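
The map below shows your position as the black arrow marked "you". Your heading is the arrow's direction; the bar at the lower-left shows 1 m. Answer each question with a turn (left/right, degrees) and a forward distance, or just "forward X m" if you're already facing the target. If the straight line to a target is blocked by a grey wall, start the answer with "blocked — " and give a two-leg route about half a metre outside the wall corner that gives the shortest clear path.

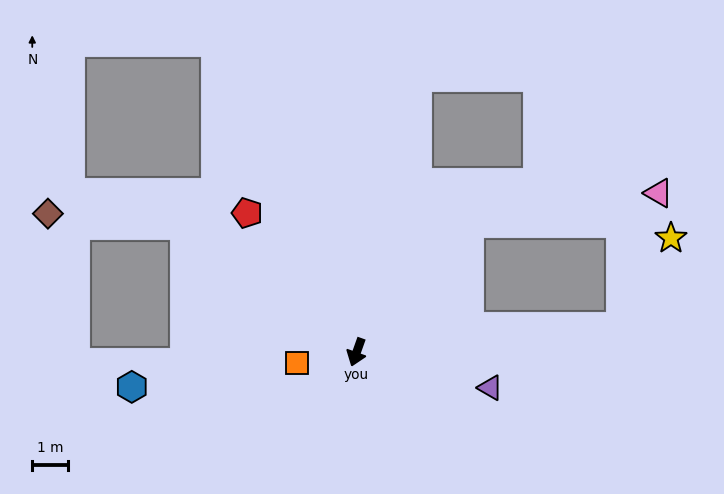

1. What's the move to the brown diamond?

blocked — turn right 107°, forward 6.0 m, then turn left 32°, forward 3.9 m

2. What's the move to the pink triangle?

blocked — turn left 159°, forward 4.8 m, then turn right 40°, forward 5.4 m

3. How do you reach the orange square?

turn right 60°, forward 1.7 m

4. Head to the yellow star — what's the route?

blocked — turn left 115°, forward 7.5 m, then turn left 55°, forward 2.9 m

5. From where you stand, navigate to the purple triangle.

turn left 95°, forward 3.9 m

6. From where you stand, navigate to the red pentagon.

turn right 122°, forward 5.0 m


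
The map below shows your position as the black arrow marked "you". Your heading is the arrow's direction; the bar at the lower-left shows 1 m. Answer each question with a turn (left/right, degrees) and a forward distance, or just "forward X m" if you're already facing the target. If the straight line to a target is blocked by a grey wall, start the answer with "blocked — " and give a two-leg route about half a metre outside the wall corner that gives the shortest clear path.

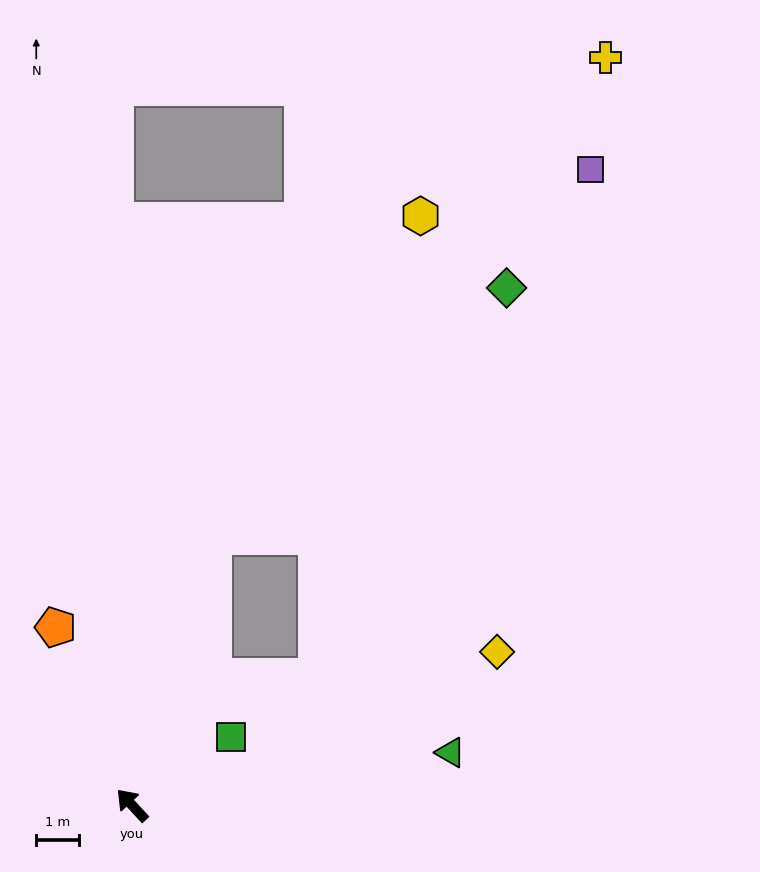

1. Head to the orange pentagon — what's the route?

turn right 20°, forward 4.5 m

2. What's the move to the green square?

turn right 98°, forward 2.8 m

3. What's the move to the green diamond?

blocked — turn right 60°, forward 6.5 m, then turn right 32°, forward 8.9 m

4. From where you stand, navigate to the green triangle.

turn right 123°, forward 7.5 m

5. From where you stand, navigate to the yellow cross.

blocked — turn right 60°, forward 6.5 m, then turn right 22°, forward 14.4 m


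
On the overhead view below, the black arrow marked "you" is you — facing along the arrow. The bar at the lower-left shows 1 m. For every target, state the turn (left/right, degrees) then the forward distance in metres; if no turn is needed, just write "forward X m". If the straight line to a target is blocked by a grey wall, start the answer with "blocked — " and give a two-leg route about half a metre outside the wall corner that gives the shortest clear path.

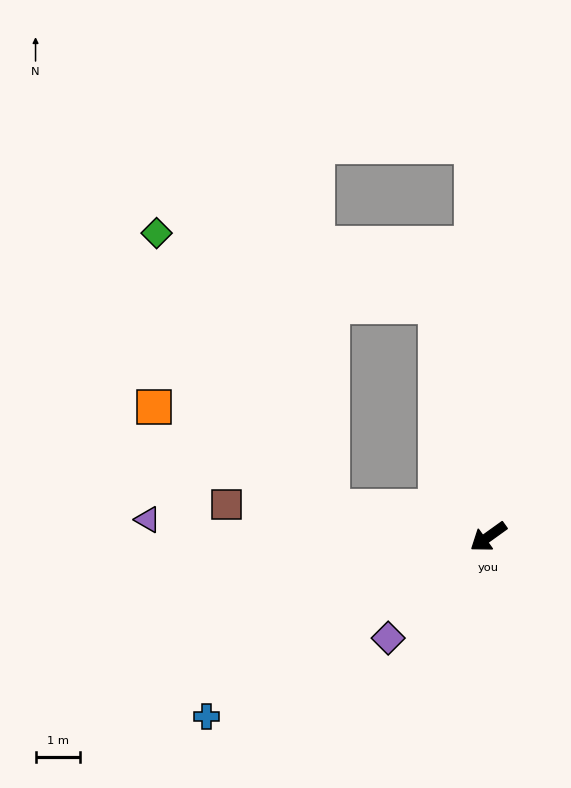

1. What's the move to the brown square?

turn right 43°, forward 6.0 m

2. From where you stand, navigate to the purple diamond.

turn left 10°, forward 3.2 m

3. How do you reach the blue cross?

turn right 3°, forward 7.6 m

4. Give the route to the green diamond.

blocked — turn right 46°, forward 3.6 m, then turn right 47°, forward 7.4 m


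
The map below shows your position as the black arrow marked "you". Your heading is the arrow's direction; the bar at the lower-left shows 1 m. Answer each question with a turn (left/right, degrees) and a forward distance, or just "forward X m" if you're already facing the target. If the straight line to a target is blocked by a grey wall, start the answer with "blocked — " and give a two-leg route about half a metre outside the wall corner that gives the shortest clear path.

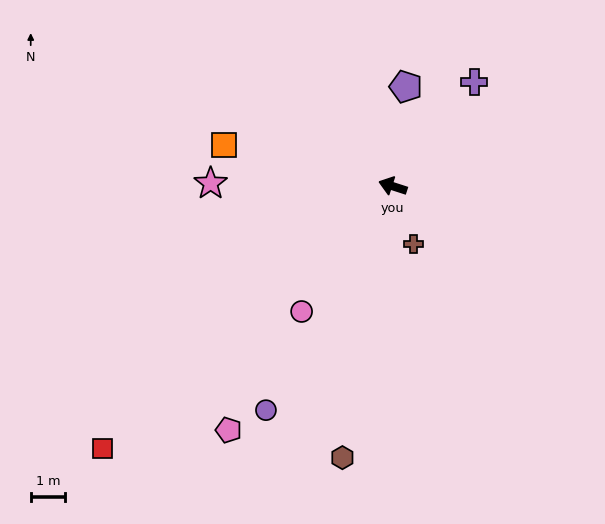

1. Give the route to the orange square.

turn left 4°, forward 5.1 m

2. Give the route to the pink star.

turn left 17°, forward 5.3 m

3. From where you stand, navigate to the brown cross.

turn left 128°, forward 1.8 m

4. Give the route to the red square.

turn left 60°, forward 11.5 m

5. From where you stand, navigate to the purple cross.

turn right 110°, forward 3.9 m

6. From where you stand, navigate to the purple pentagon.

turn right 80°, forward 2.9 m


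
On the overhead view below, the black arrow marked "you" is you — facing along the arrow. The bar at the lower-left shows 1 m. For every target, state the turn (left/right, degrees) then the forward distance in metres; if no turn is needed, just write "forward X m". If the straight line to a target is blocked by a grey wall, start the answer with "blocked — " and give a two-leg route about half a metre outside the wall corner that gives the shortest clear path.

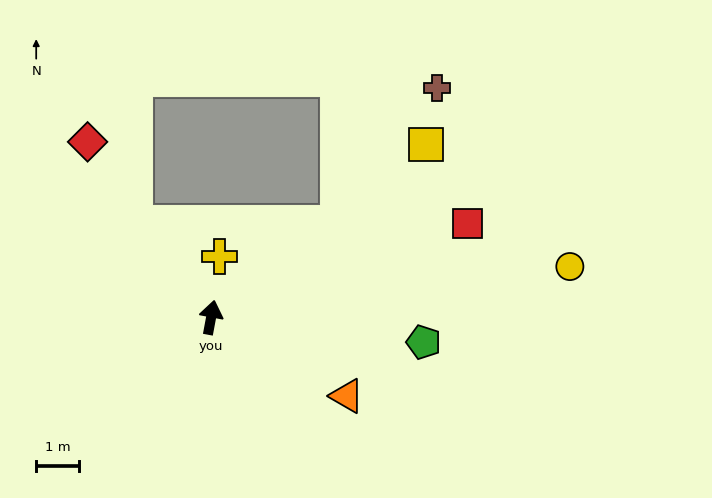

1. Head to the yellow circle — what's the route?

turn right 71°, forward 8.5 m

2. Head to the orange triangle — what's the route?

turn right 110°, forward 3.7 m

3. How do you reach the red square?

turn right 59°, forward 6.4 m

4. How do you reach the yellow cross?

turn left 3°, forward 1.4 m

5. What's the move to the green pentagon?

turn right 86°, forward 5.0 m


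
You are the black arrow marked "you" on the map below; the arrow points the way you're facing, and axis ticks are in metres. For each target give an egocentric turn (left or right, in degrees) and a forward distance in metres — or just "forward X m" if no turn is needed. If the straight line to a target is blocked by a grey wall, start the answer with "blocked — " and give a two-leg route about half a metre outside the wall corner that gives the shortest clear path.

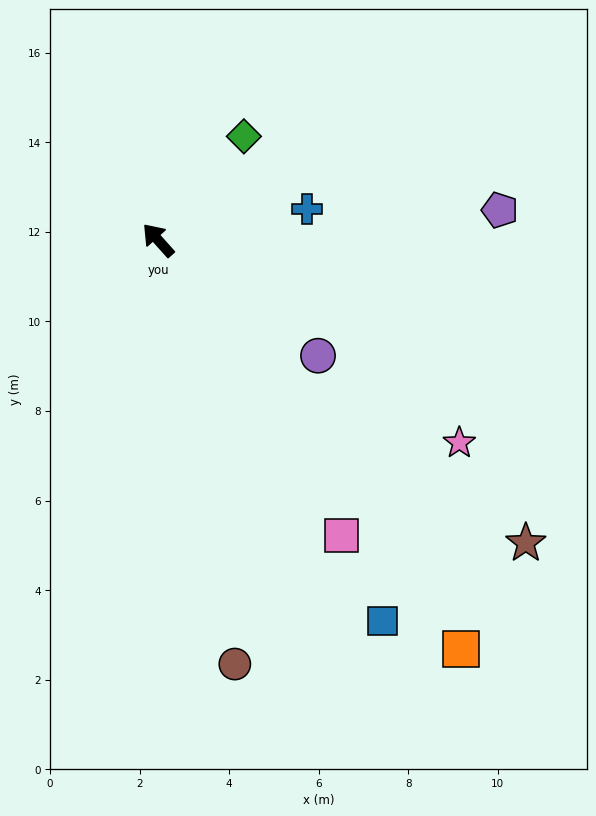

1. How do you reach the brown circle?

turn left 148°, forward 9.6 m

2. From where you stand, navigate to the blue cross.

turn right 120°, forward 3.4 m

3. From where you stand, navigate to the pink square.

turn left 170°, forward 7.8 m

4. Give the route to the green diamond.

turn right 81°, forward 3.0 m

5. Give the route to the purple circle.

turn right 168°, forward 4.4 m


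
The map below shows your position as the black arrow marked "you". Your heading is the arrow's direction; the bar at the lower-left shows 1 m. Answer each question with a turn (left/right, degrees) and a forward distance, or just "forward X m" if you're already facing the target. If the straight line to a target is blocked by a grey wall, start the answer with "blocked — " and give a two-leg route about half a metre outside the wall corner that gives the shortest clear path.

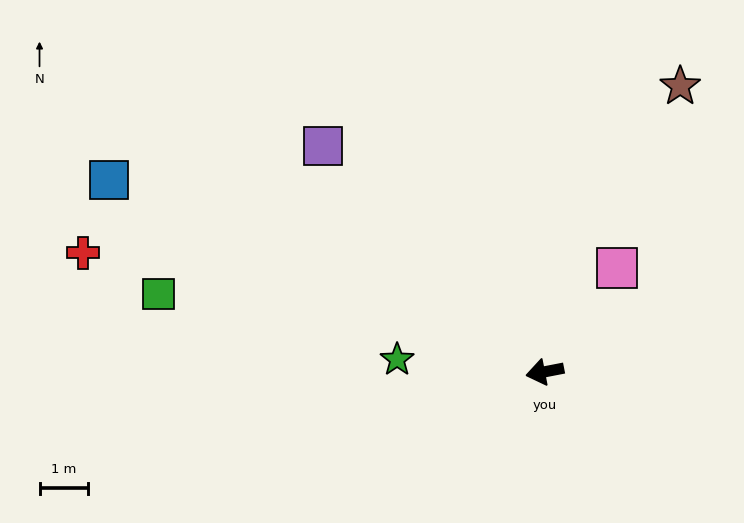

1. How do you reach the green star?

turn right 16°, forward 3.1 m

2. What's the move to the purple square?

turn right 57°, forward 6.5 m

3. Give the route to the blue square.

turn right 35°, forward 9.8 m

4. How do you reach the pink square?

turn right 136°, forward 2.6 m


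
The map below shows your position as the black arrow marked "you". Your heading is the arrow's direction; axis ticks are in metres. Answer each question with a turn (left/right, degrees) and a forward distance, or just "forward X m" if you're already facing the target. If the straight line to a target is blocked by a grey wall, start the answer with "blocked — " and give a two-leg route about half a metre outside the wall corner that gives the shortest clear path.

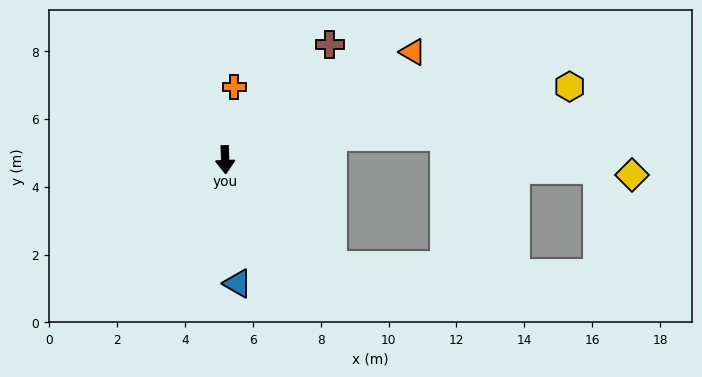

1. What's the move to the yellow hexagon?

turn left 100°, forward 10.4 m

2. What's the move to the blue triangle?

turn left 4°, forward 3.7 m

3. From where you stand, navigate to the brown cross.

turn left 136°, forward 4.6 m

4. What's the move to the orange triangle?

turn left 118°, forward 6.4 m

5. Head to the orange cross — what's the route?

turn left 171°, forward 2.2 m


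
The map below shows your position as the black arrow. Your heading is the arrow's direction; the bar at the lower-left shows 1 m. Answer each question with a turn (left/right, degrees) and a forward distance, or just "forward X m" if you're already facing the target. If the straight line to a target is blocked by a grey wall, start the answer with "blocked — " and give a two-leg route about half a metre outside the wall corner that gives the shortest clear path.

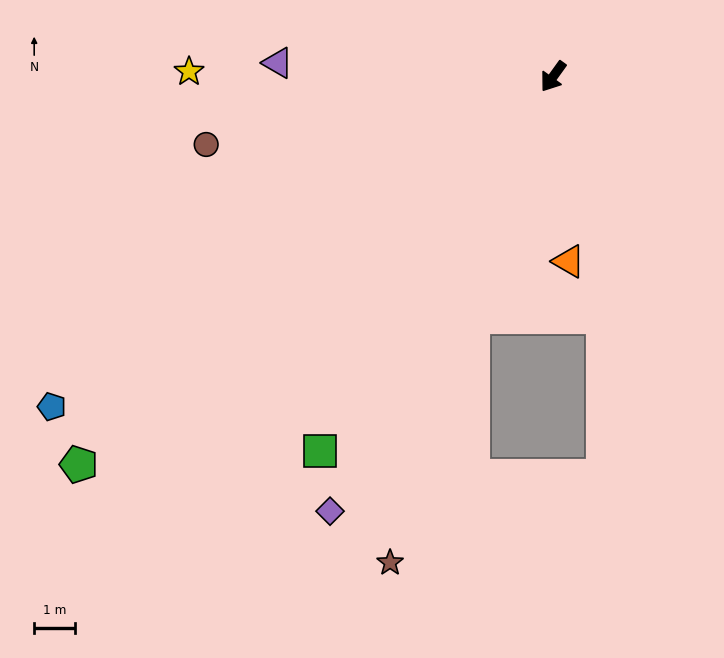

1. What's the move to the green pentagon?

turn right 15°, forward 15.0 m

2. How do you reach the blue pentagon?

turn right 21°, forward 14.7 m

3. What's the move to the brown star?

turn left 17°, forward 12.6 m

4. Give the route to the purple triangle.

turn right 57°, forward 6.8 m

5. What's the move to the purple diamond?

turn left 9°, forward 12.0 m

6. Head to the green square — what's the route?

turn left 4°, forward 10.8 m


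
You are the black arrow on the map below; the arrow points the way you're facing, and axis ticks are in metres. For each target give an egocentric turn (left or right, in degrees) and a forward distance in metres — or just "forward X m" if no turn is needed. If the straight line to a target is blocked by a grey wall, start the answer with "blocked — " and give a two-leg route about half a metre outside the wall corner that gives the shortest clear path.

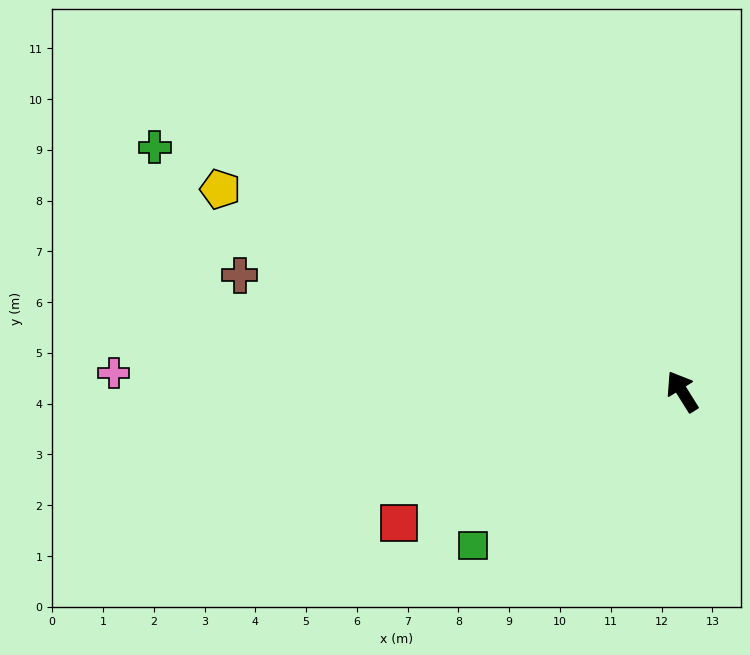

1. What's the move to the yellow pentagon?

turn left 34°, forward 9.9 m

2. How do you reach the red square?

turn left 83°, forward 6.1 m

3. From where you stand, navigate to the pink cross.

turn left 56°, forward 11.2 m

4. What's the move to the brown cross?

turn left 43°, forward 9.0 m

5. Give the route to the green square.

turn left 94°, forward 5.1 m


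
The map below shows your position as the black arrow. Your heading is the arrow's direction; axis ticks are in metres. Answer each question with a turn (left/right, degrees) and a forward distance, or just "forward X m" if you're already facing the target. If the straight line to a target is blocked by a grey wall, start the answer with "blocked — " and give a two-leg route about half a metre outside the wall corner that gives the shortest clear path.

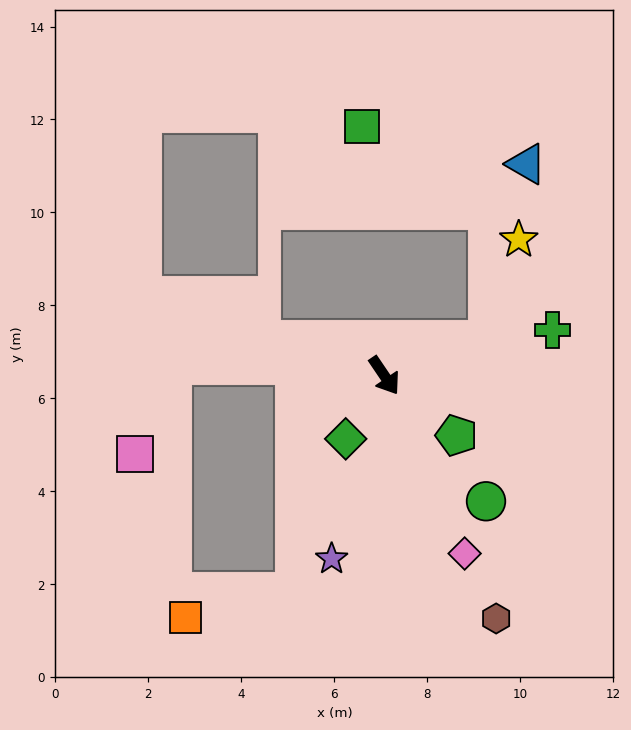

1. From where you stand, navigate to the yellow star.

blocked — turn left 75°, forward 2.4 m, then turn left 54°, forward 2.3 m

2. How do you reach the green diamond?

turn right 66°, forward 1.6 m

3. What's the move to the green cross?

turn left 71°, forward 3.8 m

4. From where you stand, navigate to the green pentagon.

turn left 16°, forward 2.0 m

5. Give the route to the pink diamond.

turn right 10°, forward 4.2 m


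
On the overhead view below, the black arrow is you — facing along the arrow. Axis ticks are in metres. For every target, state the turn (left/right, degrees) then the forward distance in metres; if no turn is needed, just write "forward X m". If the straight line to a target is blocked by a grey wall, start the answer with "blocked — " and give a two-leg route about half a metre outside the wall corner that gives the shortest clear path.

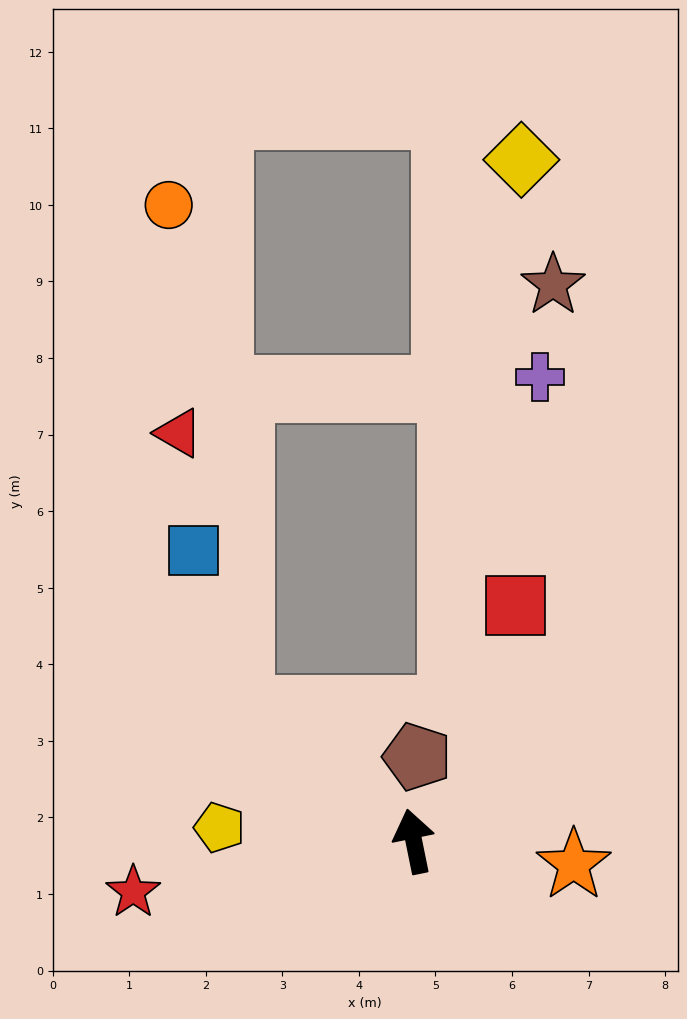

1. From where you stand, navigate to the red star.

turn left 89°, forward 3.7 m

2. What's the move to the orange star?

turn right 110°, forward 2.1 m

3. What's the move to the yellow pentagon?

turn left 74°, forward 2.5 m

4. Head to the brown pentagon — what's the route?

turn right 14°, forward 1.1 m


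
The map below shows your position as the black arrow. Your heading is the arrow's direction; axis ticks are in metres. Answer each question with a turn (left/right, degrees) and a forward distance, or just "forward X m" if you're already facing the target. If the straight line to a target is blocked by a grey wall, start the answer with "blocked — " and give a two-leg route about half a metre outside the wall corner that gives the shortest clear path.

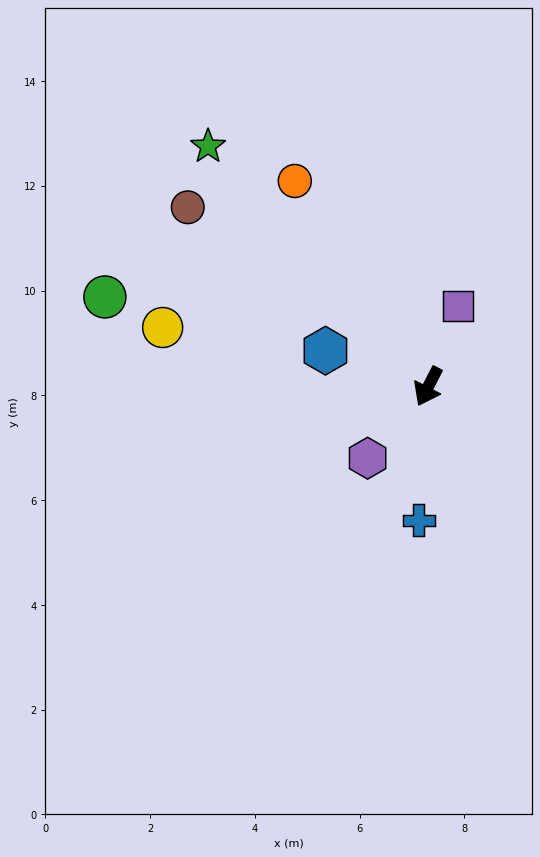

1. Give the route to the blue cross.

turn left 23°, forward 2.6 m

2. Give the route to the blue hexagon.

turn right 82°, forward 2.1 m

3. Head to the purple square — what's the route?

turn right 173°, forward 1.6 m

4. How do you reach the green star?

turn right 110°, forward 6.2 m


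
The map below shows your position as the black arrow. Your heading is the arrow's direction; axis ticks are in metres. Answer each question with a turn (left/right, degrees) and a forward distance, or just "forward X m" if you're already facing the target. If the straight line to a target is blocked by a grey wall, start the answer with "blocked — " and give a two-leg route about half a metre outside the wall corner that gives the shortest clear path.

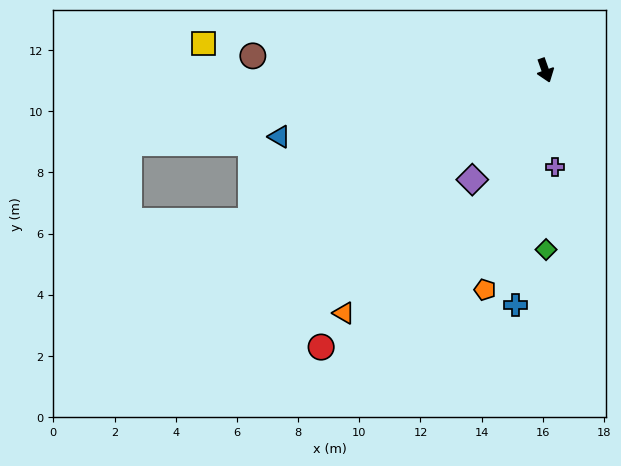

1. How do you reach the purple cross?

turn right 14°, forward 3.2 m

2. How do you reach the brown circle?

turn right 112°, forward 9.6 m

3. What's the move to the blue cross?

turn right 27°, forward 7.7 m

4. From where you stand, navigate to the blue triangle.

turn right 95°, forward 9.0 m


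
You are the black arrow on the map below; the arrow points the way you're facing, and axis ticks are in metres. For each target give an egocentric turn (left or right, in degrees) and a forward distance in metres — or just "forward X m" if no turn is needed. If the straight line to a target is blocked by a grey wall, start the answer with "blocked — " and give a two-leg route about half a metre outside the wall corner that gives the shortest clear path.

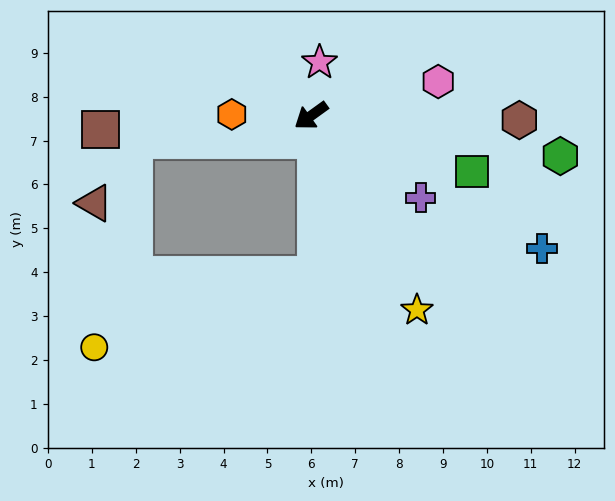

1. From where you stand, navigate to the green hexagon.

turn left 135°, forward 5.8 m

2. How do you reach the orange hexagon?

turn right 37°, forward 1.8 m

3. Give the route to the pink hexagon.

turn left 159°, forward 3.0 m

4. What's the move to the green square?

turn left 125°, forward 3.9 m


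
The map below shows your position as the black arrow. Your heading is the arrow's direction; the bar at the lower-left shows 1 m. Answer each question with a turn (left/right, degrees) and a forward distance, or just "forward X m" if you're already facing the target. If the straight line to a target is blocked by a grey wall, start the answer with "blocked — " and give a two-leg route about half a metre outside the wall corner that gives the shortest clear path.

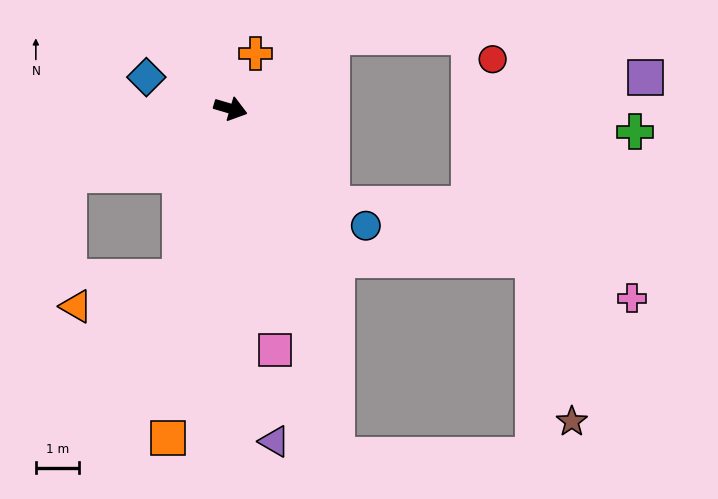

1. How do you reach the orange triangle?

blocked — turn right 90°, forward 4.0 m, then turn right 58°, forward 2.5 m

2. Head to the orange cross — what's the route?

turn left 82°, forward 1.4 m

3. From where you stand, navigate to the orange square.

turn right 84°, forward 7.7 m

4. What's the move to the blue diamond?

turn left 176°, forward 2.1 m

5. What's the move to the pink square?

turn right 63°, forward 5.6 m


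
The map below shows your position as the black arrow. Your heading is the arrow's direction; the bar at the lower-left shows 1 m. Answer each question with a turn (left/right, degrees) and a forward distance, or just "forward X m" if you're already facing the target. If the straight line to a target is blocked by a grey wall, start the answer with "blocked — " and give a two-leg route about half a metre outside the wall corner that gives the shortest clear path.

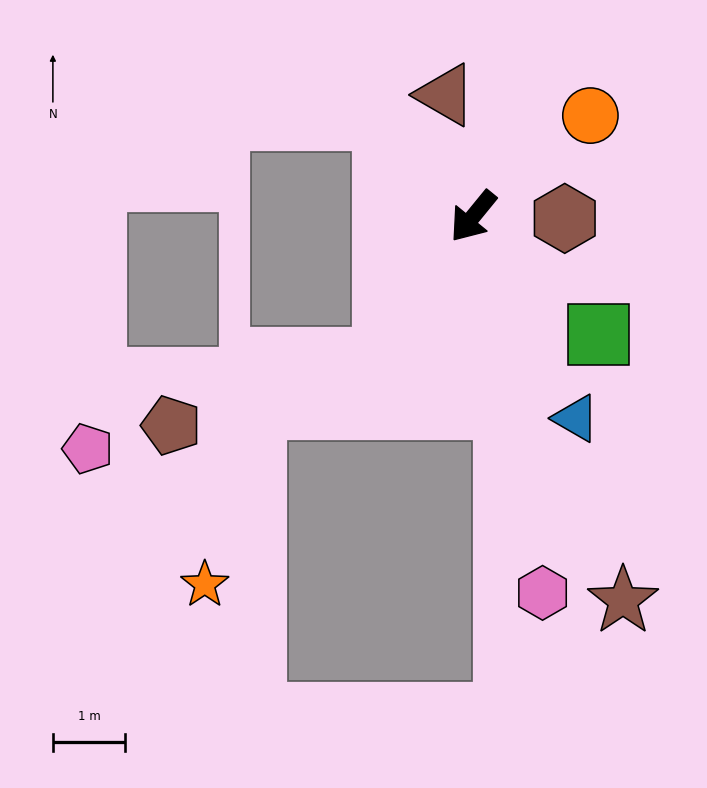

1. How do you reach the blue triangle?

turn left 66°, forward 3.1 m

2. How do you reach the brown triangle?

turn right 128°, forward 1.7 m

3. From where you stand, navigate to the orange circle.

turn left 170°, forward 2.1 m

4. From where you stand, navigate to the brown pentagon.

blocked — turn left 7°, forward 2.3 m, then turn right 40°, forward 3.1 m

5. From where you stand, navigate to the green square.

turn left 86°, forward 2.4 m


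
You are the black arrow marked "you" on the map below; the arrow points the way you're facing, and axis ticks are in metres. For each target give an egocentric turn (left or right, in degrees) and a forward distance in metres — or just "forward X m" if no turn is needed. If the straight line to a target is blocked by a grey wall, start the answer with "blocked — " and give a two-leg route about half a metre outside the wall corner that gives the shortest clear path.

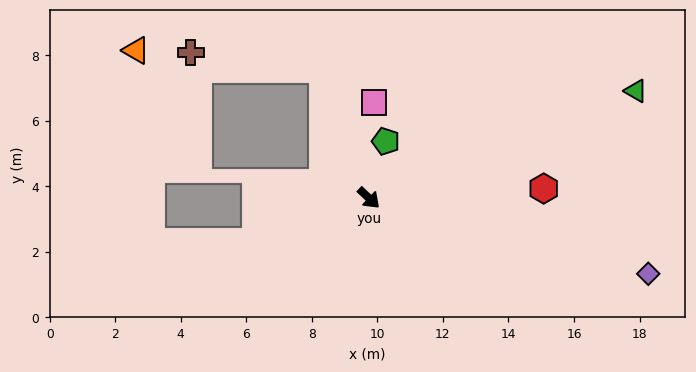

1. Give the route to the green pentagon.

turn left 117°, forward 1.8 m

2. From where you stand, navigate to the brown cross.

blocked — turn left 153°, forward 4.2 m, then turn left 63°, forward 4.1 m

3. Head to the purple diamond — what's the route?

turn left 28°, forward 8.8 m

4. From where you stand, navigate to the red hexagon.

turn left 47°, forward 5.3 m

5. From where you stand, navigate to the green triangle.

turn left 65°, forward 8.8 m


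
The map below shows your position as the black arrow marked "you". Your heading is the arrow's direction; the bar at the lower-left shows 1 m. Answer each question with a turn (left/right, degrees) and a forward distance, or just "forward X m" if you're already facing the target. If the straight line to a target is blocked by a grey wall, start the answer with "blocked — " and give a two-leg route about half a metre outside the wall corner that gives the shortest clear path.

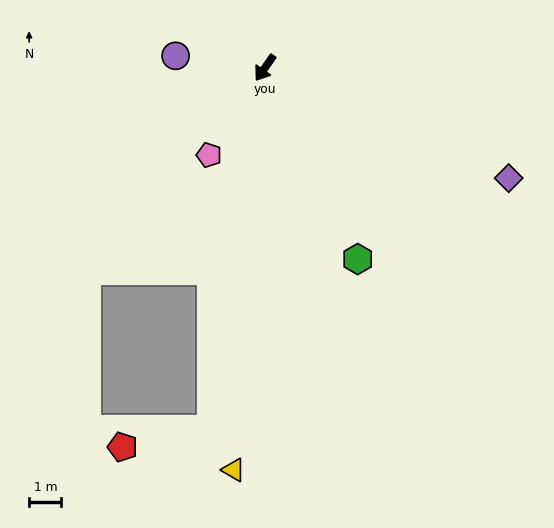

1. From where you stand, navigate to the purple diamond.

turn left 101°, forward 8.3 m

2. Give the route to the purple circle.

turn right 63°, forward 2.8 m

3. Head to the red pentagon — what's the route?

blocked — turn left 26°, forward 11.3 m, then turn right 69°, forward 2.8 m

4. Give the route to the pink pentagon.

turn left 2°, forward 3.2 m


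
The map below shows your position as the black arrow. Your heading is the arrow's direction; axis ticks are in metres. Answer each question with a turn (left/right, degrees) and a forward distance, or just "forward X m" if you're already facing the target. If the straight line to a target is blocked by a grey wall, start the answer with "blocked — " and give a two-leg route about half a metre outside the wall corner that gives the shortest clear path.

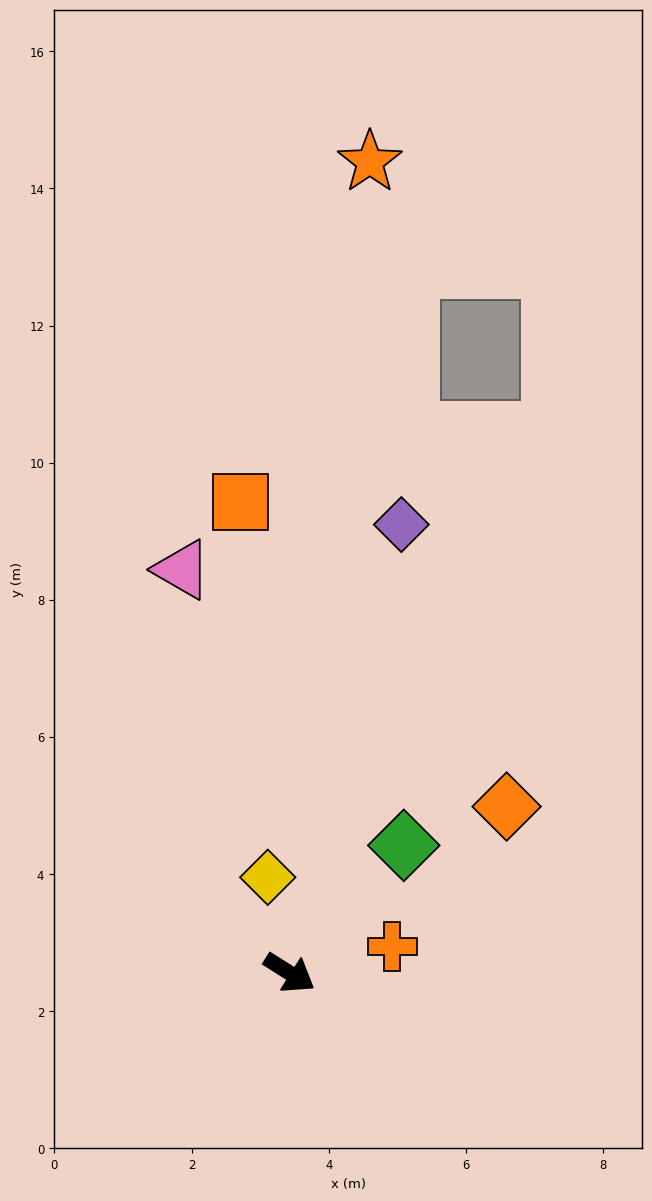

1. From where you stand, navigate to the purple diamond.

turn left 108°, forward 6.7 m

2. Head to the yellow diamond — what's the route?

turn left 135°, forward 1.4 m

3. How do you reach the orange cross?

turn left 47°, forward 1.5 m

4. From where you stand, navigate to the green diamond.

turn left 80°, forward 2.5 m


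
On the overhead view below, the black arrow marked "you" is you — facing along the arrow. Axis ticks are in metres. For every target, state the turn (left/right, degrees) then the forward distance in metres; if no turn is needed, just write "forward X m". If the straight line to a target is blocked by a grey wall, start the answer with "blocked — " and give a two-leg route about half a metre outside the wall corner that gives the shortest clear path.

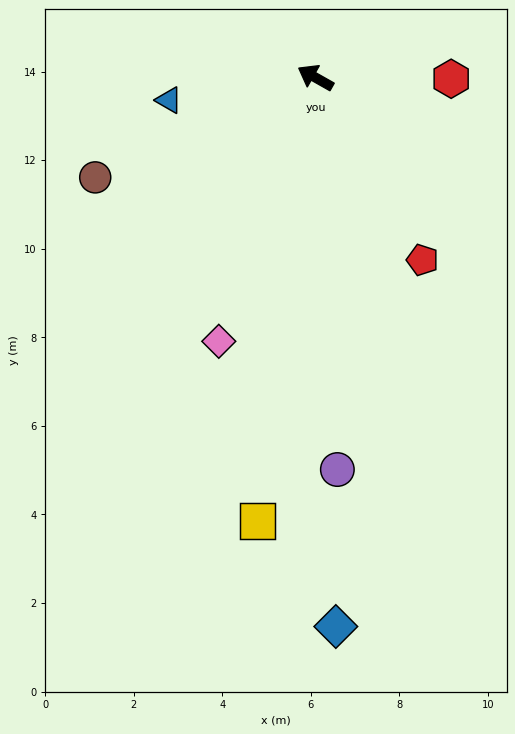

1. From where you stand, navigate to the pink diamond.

turn left 99°, forward 6.3 m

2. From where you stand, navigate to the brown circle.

turn left 54°, forward 5.5 m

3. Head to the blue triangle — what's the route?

turn left 38°, forward 3.3 m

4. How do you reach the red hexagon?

turn right 151°, forward 3.1 m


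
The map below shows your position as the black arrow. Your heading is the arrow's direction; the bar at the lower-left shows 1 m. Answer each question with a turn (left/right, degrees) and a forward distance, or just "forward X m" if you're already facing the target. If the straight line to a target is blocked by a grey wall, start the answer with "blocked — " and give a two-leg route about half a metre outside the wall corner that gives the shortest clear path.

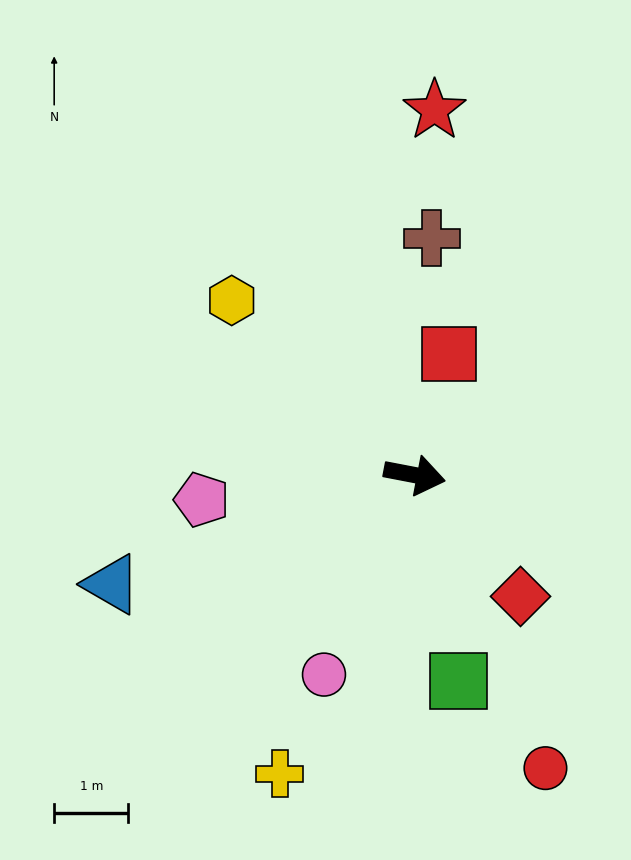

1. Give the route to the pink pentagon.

turn right 163°, forward 2.9 m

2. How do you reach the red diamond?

turn right 38°, forward 2.2 m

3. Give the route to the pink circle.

turn right 104°, forward 3.0 m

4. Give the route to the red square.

turn left 85°, forward 1.7 m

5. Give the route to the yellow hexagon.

turn left 147°, forward 3.4 m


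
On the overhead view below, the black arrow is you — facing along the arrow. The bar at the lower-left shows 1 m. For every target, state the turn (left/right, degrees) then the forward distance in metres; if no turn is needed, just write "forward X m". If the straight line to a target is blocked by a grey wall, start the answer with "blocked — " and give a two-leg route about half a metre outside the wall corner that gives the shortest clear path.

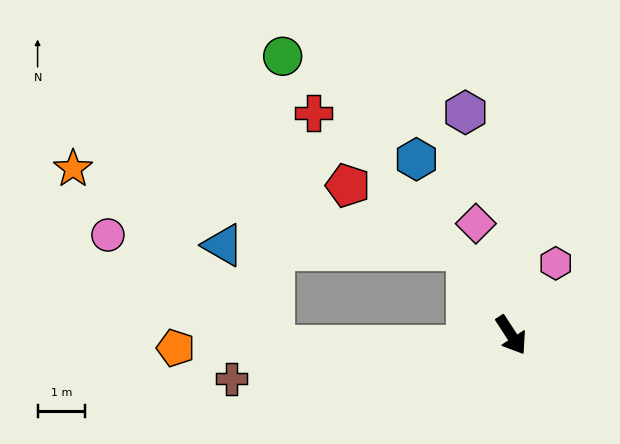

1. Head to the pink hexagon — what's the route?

turn left 115°, forward 1.8 m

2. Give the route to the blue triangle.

blocked — turn left 175°, forward 2.0 m, then turn left 61°, forward 5.1 m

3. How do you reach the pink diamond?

turn left 165°, forward 2.4 m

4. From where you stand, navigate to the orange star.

blocked — turn left 175°, forward 2.0 m, then turn left 50°, forward 8.4 m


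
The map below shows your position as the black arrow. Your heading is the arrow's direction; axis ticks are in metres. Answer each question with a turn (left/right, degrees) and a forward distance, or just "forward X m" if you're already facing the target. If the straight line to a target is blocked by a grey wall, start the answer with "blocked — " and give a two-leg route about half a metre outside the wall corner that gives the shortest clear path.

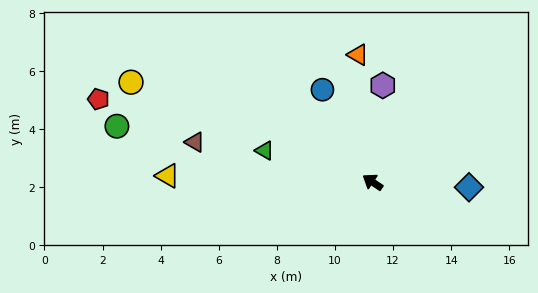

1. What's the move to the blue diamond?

turn right 149°, forward 3.3 m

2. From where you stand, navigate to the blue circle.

turn right 28°, forward 3.6 m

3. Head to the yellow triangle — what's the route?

turn left 32°, forward 7.1 m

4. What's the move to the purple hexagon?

turn right 62°, forward 3.3 m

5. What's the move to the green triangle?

turn left 18°, forward 3.9 m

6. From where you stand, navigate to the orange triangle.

turn right 49°, forward 4.4 m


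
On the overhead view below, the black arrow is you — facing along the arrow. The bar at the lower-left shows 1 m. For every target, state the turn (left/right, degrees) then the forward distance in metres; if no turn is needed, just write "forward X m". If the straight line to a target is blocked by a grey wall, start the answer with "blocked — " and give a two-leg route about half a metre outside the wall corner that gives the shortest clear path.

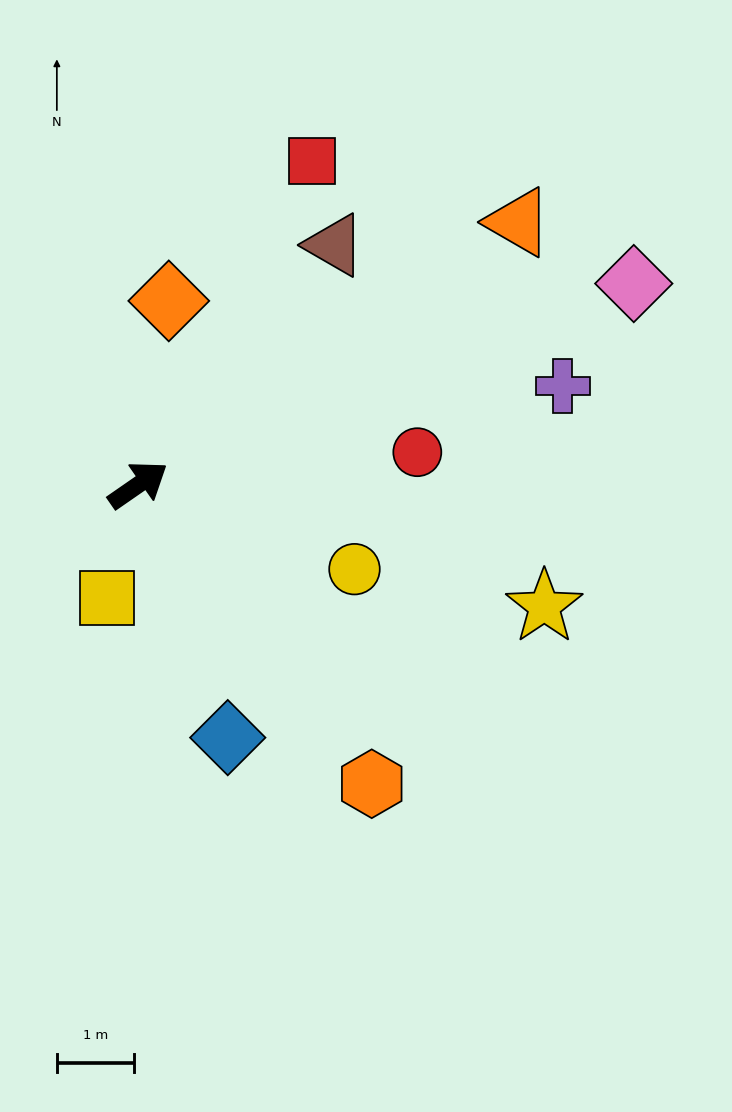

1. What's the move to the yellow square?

turn right 140°, forward 1.5 m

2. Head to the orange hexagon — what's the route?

turn right 87°, forward 4.9 m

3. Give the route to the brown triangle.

turn left 16°, forward 4.0 m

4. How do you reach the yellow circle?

turn right 56°, forward 3.0 m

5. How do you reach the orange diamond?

turn left 46°, forward 2.4 m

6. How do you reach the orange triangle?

forward 6.0 m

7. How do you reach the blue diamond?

turn right 105°, forward 3.5 m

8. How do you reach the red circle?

turn right 28°, forward 3.6 m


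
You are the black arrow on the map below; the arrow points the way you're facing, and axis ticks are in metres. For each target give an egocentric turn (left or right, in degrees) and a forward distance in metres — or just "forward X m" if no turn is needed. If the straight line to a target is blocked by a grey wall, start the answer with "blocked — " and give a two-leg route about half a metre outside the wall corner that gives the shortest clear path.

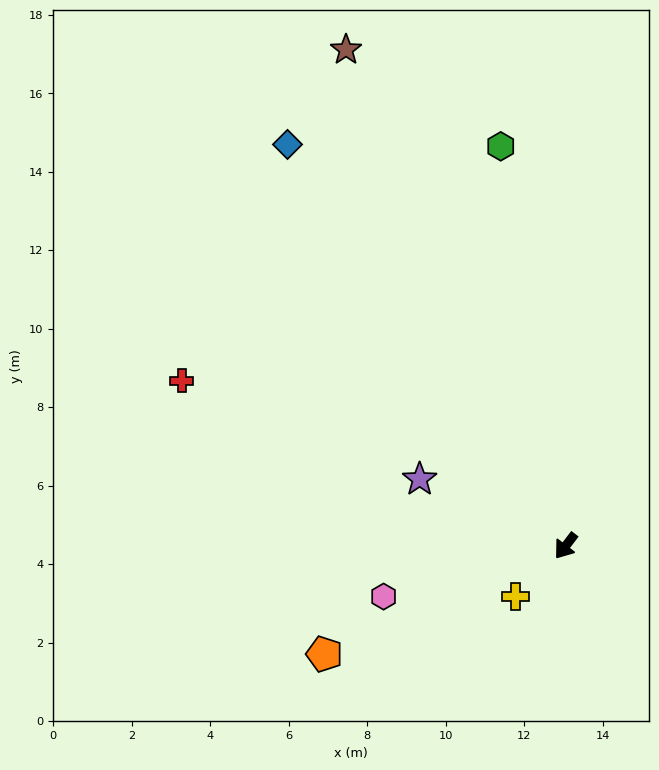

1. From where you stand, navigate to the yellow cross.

turn right 8°, forward 1.8 m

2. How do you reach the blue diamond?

turn right 108°, forward 12.4 m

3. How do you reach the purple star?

turn right 77°, forward 4.1 m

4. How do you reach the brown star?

turn right 119°, forward 13.8 m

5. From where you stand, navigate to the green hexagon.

turn right 133°, forward 10.3 m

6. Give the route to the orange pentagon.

turn right 29°, forward 6.7 m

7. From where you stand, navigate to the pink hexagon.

turn right 37°, forward 4.8 m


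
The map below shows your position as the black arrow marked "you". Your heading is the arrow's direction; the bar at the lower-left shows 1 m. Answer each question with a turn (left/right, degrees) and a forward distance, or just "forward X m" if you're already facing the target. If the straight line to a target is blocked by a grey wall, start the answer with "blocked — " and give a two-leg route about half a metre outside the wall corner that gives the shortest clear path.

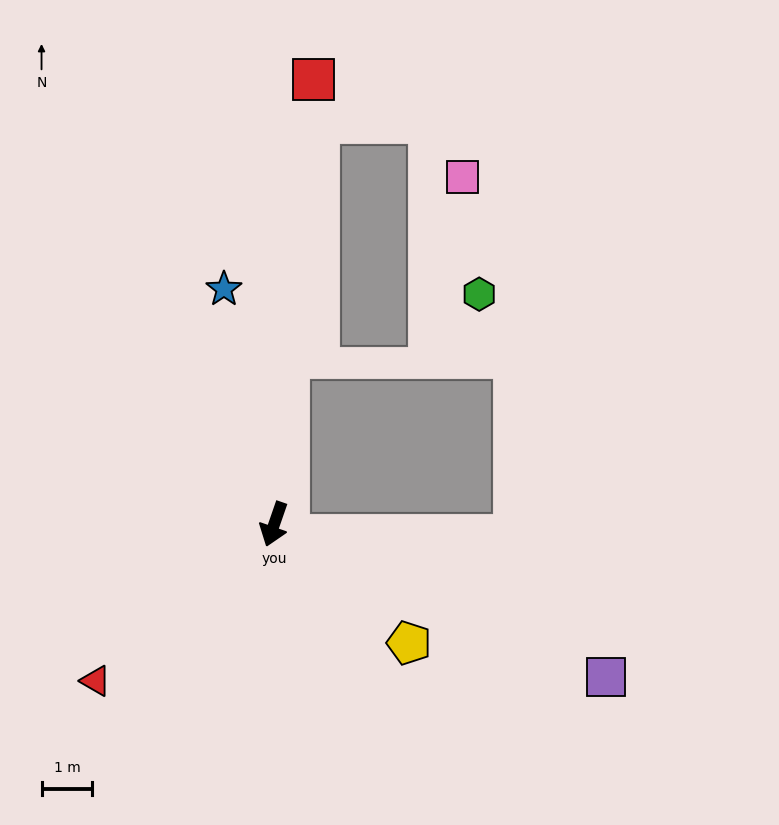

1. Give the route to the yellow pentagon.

turn left 68°, forward 3.5 m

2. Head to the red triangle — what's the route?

turn right 30°, forward 4.7 m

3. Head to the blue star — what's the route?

turn right 149°, forward 4.7 m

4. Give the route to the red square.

turn right 166°, forward 8.8 m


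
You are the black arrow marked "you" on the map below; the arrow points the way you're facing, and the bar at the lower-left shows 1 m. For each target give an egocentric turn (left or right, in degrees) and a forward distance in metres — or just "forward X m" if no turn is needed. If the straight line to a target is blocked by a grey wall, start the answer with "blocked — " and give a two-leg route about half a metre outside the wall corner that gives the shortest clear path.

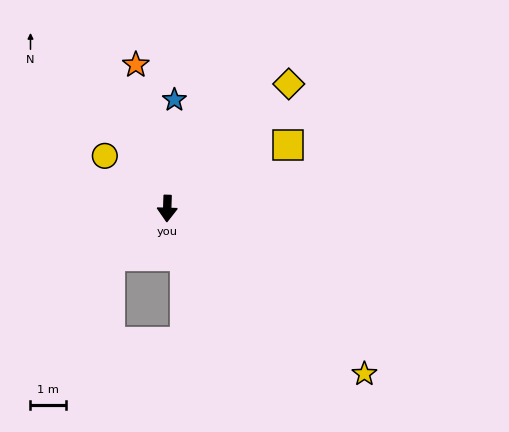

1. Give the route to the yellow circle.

turn right 128°, forward 2.3 m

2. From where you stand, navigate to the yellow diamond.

turn left 137°, forward 4.9 m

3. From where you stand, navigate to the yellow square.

turn left 120°, forward 3.8 m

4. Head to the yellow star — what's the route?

turn left 52°, forward 7.2 m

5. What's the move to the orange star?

turn right 166°, forward 4.1 m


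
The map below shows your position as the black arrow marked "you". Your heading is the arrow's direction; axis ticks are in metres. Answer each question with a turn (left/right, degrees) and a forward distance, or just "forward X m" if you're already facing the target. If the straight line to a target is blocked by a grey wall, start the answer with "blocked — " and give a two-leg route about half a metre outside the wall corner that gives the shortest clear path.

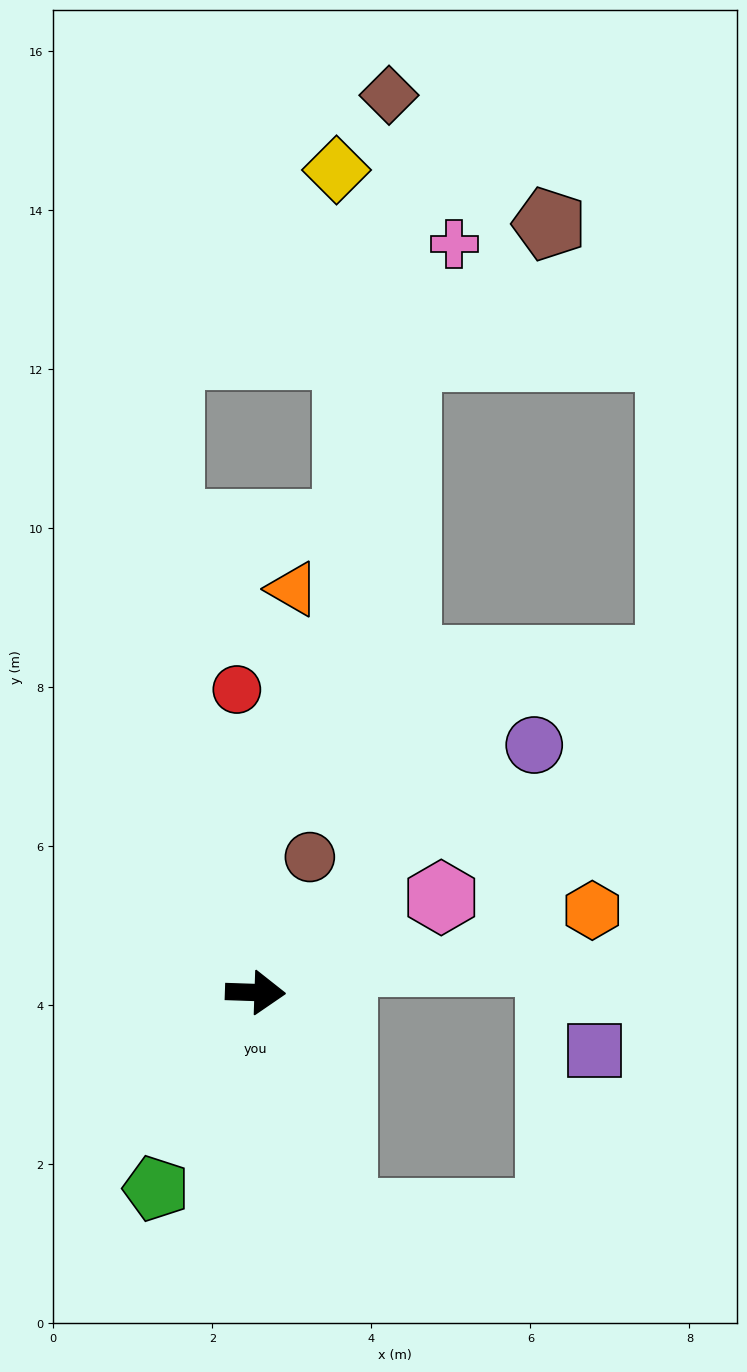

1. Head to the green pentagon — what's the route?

turn right 115°, forward 2.8 m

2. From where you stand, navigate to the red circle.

turn left 95°, forward 3.8 m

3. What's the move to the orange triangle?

turn left 87°, forward 5.1 m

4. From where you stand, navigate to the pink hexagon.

turn left 29°, forward 2.6 m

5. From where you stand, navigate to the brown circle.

turn left 70°, forward 1.8 m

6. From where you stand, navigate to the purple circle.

turn left 44°, forward 4.7 m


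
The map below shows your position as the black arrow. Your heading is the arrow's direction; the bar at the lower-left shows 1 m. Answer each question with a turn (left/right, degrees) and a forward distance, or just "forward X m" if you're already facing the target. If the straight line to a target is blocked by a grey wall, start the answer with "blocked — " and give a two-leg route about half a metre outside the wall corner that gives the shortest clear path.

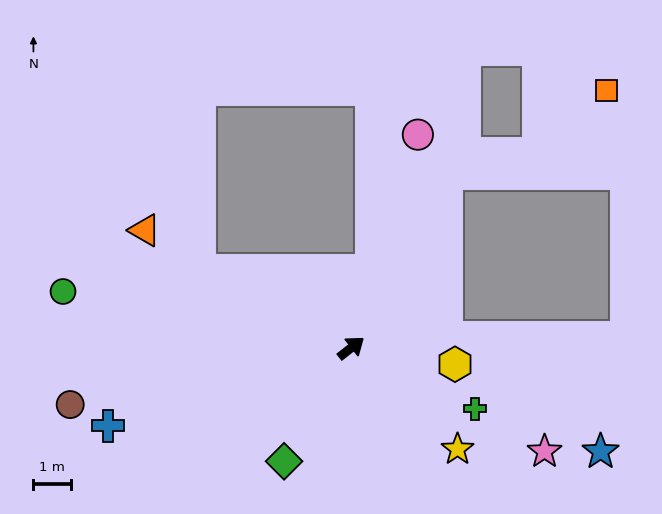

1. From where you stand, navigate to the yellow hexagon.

turn right 47°, forward 2.8 m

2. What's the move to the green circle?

turn left 131°, forward 7.7 m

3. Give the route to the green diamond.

turn right 159°, forward 3.5 m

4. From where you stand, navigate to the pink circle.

turn left 34°, forward 5.9 m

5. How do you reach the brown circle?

turn left 153°, forward 7.6 m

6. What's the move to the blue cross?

turn left 160°, forward 6.7 m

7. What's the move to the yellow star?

turn right 82°, forward 3.9 m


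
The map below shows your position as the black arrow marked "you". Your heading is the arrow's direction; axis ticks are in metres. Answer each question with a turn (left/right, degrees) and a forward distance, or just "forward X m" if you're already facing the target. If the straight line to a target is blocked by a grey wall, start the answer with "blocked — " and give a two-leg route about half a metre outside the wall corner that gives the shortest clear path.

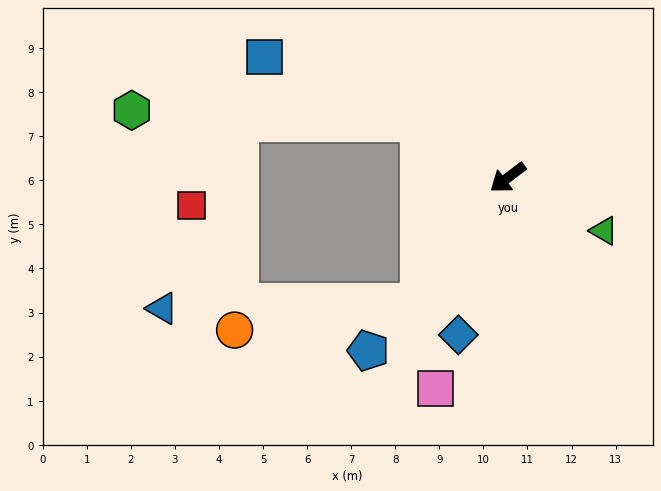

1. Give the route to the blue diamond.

turn left 35°, forward 3.7 m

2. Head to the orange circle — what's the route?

blocked — turn left 17°, forward 3.5 m, then turn right 45°, forward 4.2 m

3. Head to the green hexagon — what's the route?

blocked — turn right 69°, forward 2.4 m, then turn left 29°, forward 6.5 m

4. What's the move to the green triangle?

turn left 114°, forward 2.5 m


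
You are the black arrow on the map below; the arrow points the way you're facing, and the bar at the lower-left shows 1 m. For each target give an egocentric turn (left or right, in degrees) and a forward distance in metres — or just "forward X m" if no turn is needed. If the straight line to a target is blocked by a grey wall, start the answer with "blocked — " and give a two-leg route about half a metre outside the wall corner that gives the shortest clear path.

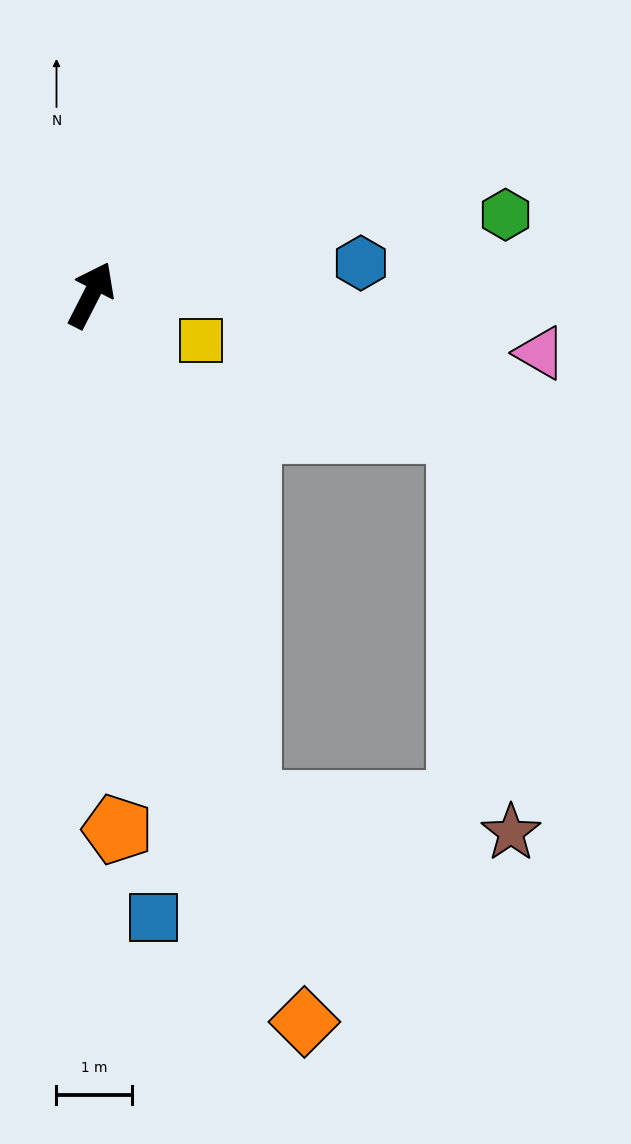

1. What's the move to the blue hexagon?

turn right 56°, forward 3.6 m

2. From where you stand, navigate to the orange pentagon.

turn right 150°, forward 7.0 m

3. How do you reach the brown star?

blocked — turn right 136°, forward 7.0 m, then turn left 67°, forward 3.5 m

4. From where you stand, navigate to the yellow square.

turn right 85°, forward 1.6 m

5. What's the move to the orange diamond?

turn right 137°, forward 10.0 m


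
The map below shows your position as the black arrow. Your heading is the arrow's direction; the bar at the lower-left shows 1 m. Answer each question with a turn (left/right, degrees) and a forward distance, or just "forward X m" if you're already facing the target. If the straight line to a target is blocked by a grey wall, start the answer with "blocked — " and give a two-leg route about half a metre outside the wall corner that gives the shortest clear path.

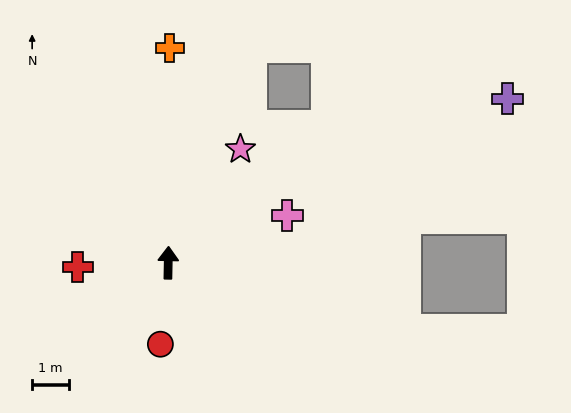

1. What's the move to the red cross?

turn left 94°, forward 2.5 m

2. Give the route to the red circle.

turn left 176°, forward 2.2 m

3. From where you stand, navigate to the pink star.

turn right 31°, forward 3.7 m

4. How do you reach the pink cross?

turn right 67°, forward 3.5 m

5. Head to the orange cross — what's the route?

forward 5.9 m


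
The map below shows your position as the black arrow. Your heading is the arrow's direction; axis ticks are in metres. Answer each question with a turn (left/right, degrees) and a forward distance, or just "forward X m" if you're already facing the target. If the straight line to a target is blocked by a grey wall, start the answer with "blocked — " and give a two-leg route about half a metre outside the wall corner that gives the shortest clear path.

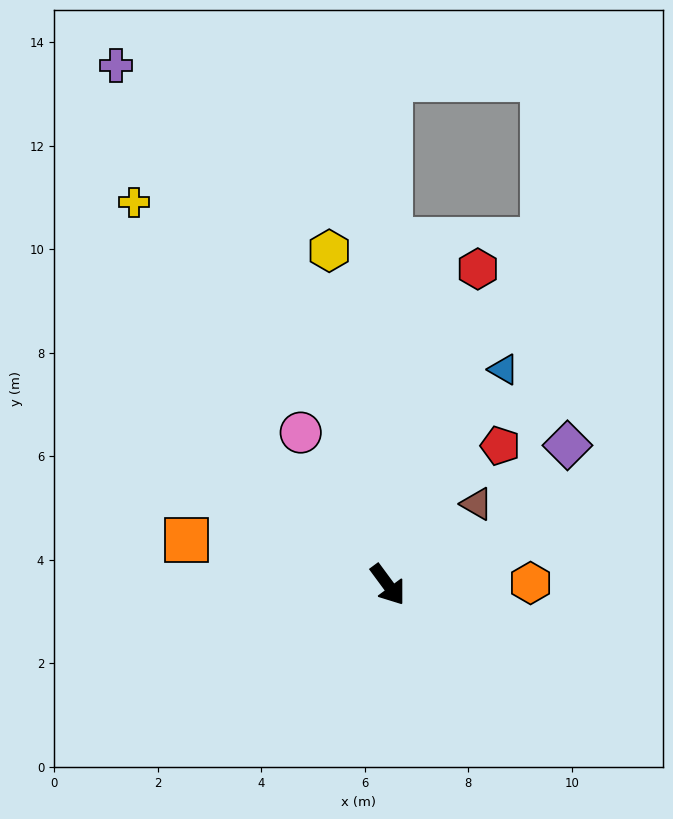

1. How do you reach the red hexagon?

turn left 128°, forward 6.3 m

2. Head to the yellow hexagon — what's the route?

turn left 154°, forward 6.6 m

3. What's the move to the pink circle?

turn left 173°, forward 3.4 m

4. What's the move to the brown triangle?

turn left 96°, forward 2.3 m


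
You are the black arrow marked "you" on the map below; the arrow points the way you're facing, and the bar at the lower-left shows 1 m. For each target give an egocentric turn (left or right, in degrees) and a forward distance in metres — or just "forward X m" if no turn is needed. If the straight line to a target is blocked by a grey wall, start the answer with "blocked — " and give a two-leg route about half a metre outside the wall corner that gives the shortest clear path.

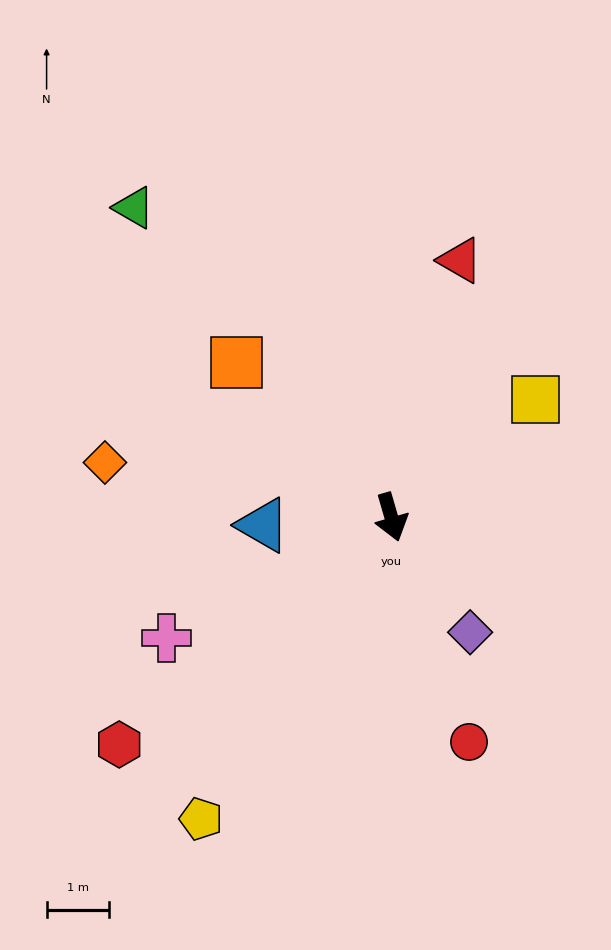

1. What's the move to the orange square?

turn right 151°, forward 3.5 m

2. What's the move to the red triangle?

turn left 149°, forward 4.3 m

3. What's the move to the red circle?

turn left 3°, forward 3.8 m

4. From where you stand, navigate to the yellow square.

turn left 113°, forward 3.0 m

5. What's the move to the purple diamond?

turn left 18°, forward 2.2 m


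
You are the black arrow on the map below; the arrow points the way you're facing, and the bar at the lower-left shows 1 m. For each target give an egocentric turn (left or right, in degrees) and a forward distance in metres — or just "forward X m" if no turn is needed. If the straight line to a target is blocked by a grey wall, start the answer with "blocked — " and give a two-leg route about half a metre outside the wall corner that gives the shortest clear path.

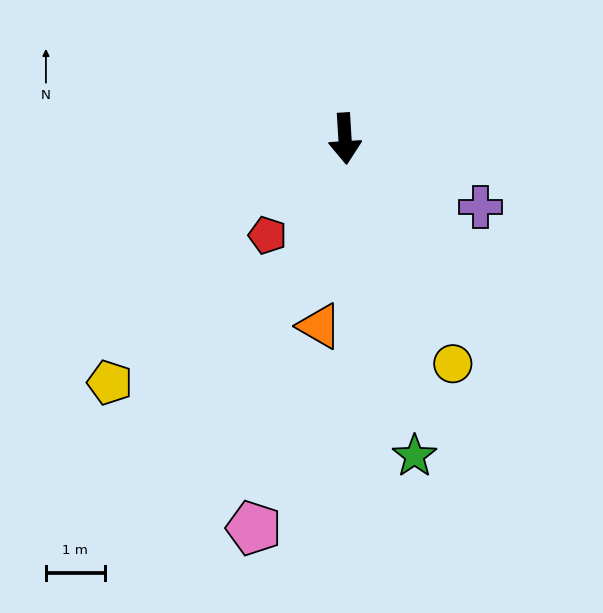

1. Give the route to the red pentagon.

turn right 42°, forward 2.1 m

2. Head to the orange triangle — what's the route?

turn right 11°, forward 3.2 m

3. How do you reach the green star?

turn left 9°, forward 5.5 m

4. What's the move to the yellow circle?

turn left 22°, forward 4.3 m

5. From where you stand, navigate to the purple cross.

turn left 60°, forward 2.6 m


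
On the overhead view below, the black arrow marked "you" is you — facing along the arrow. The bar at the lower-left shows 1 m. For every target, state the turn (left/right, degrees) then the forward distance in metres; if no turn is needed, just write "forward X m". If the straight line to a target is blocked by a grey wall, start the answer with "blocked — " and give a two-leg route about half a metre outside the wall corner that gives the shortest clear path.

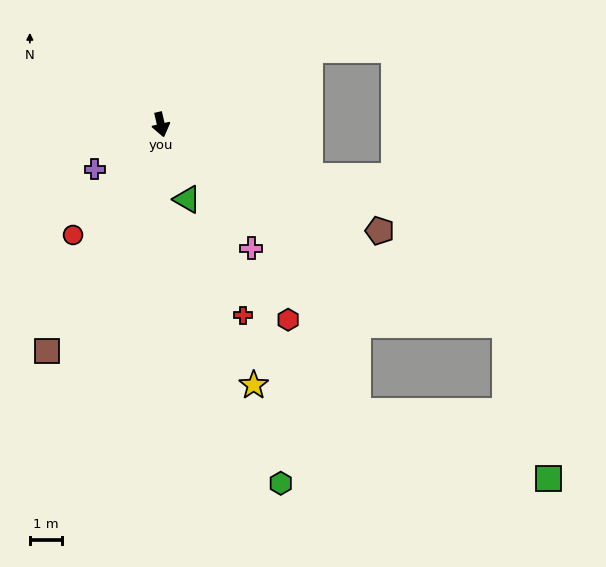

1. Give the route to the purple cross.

turn right 69°, forward 2.5 m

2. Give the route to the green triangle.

turn left 6°, forward 2.5 m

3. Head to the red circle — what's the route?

turn right 51°, forward 4.4 m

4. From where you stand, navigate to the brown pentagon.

turn left 51°, forward 7.6 m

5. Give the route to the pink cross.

turn left 23°, forward 4.8 m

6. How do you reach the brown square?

turn right 40°, forward 7.9 m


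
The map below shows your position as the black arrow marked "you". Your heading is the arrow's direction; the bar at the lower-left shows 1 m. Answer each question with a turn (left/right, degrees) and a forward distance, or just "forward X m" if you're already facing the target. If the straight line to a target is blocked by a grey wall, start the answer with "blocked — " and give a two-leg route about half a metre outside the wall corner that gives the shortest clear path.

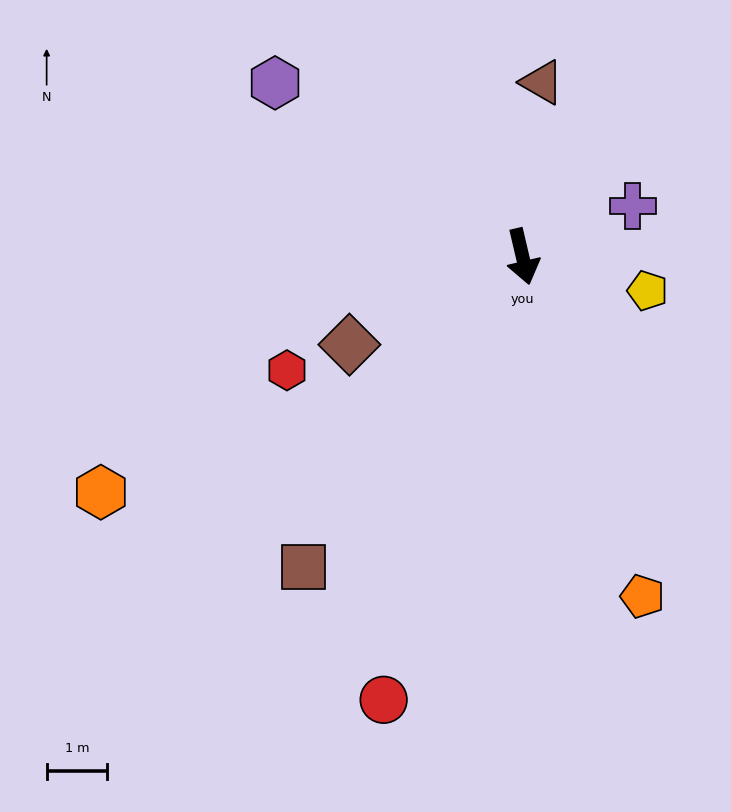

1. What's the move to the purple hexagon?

turn right 138°, forward 5.0 m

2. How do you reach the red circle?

turn right 31°, forward 7.7 m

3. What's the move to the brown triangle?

turn left 160°, forward 2.9 m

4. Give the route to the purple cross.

turn left 102°, forward 2.0 m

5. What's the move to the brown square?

turn right 48°, forward 6.3 m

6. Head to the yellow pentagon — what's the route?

turn left 62°, forward 2.1 m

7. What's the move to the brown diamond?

turn right 76°, forward 3.2 m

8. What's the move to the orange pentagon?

turn left 6°, forward 5.9 m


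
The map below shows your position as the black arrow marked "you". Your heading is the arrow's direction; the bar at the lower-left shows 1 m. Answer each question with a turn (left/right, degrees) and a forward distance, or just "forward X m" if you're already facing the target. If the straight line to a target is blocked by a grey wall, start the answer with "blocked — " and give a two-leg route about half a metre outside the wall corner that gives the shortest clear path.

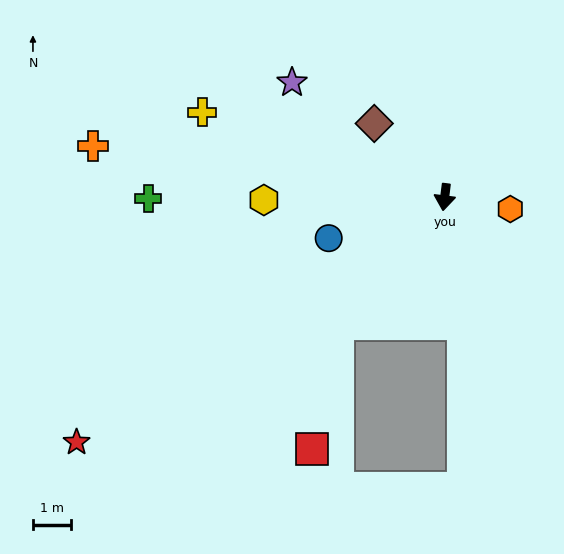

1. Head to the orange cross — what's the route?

turn right 91°, forward 9.3 m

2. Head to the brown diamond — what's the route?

turn right 129°, forward 2.7 m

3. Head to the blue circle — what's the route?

turn right 63°, forward 3.2 m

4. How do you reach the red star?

turn right 49°, forward 11.5 m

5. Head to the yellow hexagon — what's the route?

turn right 82°, forward 4.7 m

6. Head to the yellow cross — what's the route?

turn right 102°, forward 6.7 m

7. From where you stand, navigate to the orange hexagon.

turn left 87°, forward 1.7 m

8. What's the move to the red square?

blocked — turn right 33°, forward 4.3 m, then turn left 28°, forward 3.3 m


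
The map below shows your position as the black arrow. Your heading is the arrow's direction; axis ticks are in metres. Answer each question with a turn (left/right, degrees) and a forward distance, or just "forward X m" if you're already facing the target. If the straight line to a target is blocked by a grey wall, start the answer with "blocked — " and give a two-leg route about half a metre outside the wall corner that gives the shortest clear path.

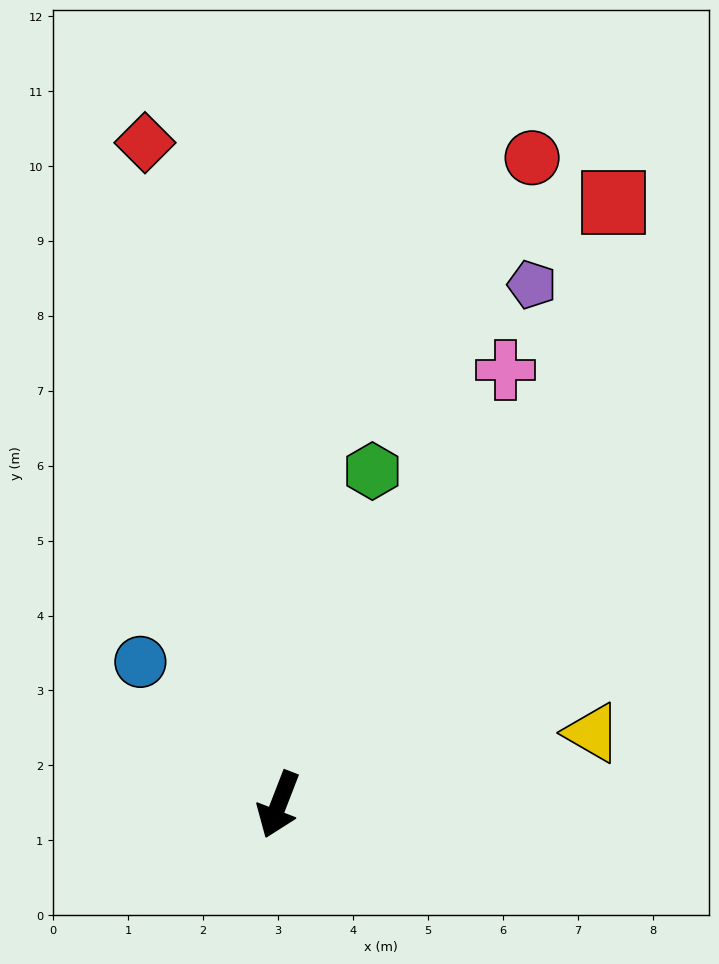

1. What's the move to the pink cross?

turn left 174°, forward 6.5 m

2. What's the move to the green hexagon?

turn right 174°, forward 4.6 m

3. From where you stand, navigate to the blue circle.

turn right 115°, forward 2.7 m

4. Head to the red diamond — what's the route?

turn right 147°, forward 9.0 m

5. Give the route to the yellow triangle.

turn left 124°, forward 4.3 m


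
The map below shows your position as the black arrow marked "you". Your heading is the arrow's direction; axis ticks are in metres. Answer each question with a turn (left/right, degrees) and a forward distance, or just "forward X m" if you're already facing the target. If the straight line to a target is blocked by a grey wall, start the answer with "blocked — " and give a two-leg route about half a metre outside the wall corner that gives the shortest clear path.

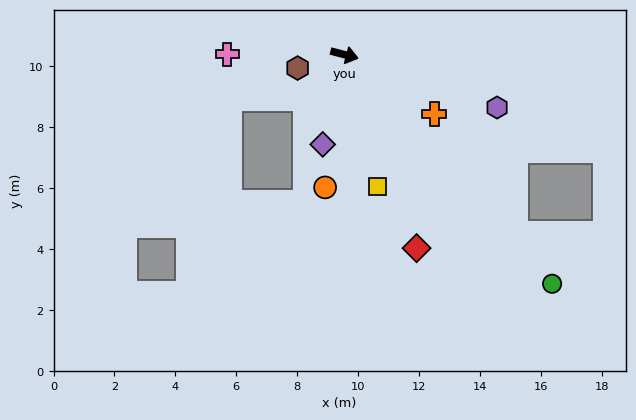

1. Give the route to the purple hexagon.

turn right 4°, forward 5.3 m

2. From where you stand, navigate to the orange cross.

turn right 18°, forward 3.5 m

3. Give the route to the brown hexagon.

turn right 149°, forward 1.6 m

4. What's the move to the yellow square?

turn right 61°, forward 4.5 m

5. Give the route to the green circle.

turn right 33°, forward 10.2 m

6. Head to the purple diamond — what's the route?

turn right 89°, forward 3.0 m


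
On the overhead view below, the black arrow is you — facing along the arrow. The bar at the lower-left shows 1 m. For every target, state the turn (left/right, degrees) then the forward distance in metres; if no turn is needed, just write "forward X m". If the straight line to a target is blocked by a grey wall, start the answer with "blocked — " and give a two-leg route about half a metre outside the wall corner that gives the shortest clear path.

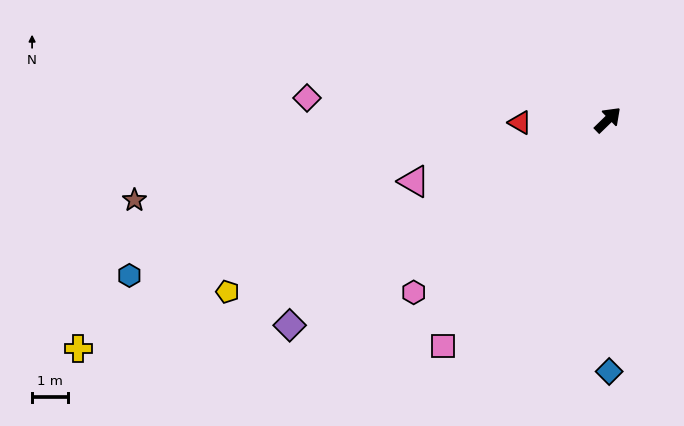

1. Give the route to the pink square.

turn right 170°, forward 7.8 m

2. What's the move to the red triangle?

turn left 138°, forward 2.5 m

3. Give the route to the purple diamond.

turn left 169°, forward 10.6 m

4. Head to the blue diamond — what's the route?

turn right 134°, forward 7.0 m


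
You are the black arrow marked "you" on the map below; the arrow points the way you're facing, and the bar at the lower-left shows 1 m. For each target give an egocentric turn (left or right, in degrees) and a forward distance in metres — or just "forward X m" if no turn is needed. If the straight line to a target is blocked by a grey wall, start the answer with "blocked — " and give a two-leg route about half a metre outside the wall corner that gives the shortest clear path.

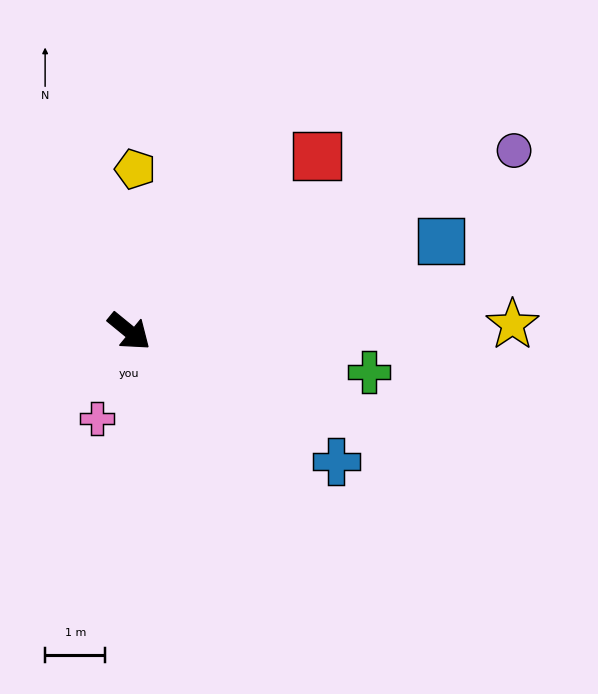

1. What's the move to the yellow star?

turn left 40°, forward 6.4 m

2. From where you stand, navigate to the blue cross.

turn left 7°, forward 4.1 m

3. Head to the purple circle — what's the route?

turn left 64°, forward 7.0 m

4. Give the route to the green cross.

turn left 30°, forward 4.0 m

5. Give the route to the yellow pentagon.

turn left 127°, forward 2.7 m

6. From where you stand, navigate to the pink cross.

turn right 71°, forward 1.5 m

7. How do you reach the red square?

turn left 82°, forward 4.3 m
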